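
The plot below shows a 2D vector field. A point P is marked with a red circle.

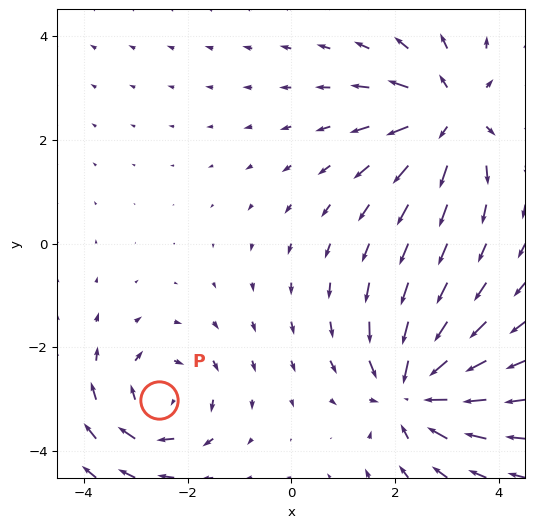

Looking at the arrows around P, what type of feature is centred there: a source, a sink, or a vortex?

At P (-2.5, -3.0) the arrows circulate clockwise. Divergence ≈0, curl about -4 — near-zero divergence with nonzero curl is a vortex.

vortex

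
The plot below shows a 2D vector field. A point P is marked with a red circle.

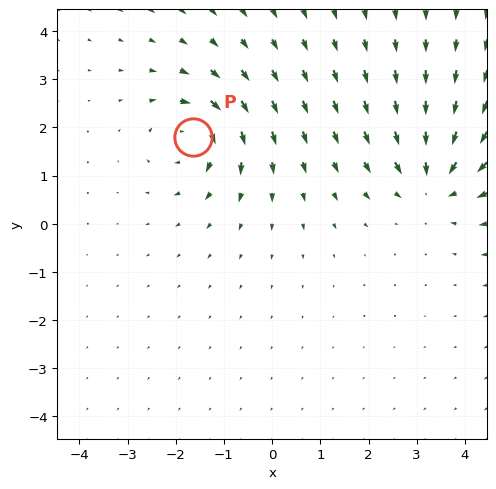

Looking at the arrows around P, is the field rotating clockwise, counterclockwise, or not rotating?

clockwise

Near P at (-1.6, 1.8) the arrows circulate clockwise. The curl (z-component) there is about -4; negative curl means clockwise rotation.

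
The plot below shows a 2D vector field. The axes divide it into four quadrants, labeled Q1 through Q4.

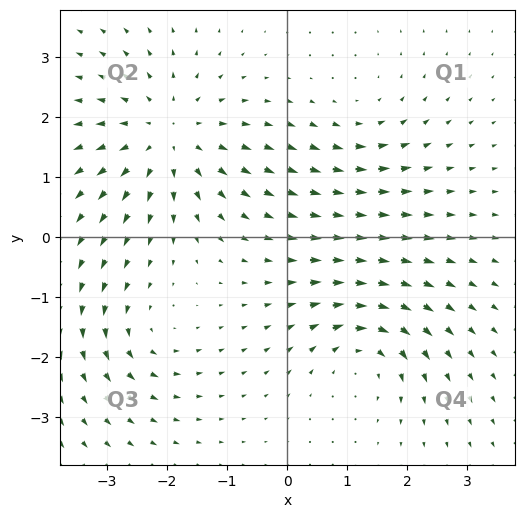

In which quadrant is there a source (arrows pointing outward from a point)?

The source sits at approximately (-2.0, 1.7), which lies in quadrant Q2. The divergence there is about +4, positive as expected for a source.

Q2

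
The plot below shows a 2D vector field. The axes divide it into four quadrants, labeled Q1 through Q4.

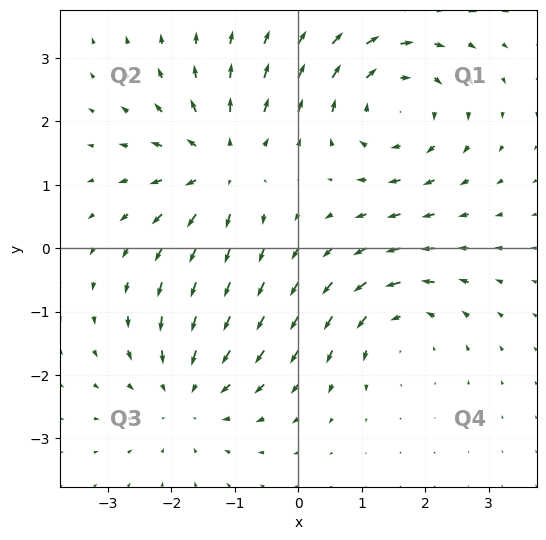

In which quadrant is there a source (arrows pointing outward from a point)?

The source sits at approximately (-1.2, 1.3), which lies in quadrant Q2. The divergence there is about +5, positive as expected for a source.

Q2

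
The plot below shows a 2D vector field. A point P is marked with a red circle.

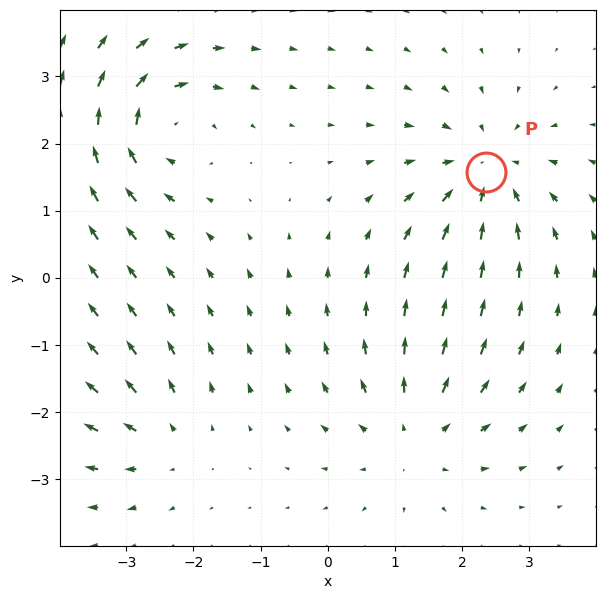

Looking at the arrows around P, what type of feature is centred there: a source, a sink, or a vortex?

At P (2.4, 1.6) the arrows converge inward. Divergence about -5, curl ≈0 — negative divergence with near-zero curl is a sink.

sink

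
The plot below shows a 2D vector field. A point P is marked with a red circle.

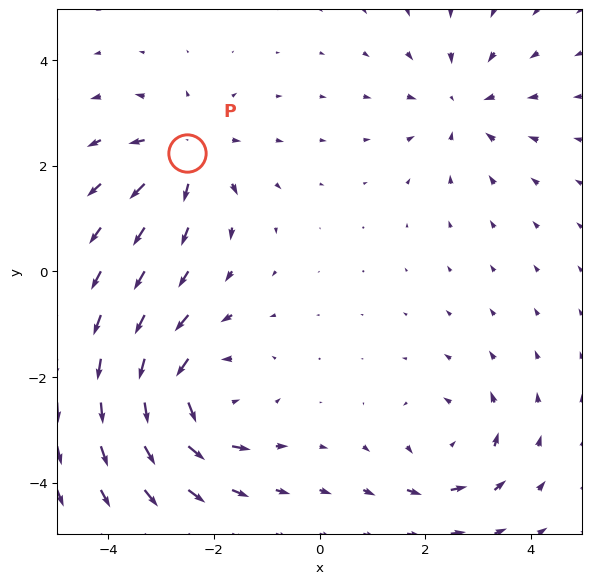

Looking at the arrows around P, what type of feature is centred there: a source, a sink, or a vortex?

source

At P (-2.5, 2.2) the arrows spread outward. Divergence about +4, curl ≈0 — positive divergence with near-zero curl is a source.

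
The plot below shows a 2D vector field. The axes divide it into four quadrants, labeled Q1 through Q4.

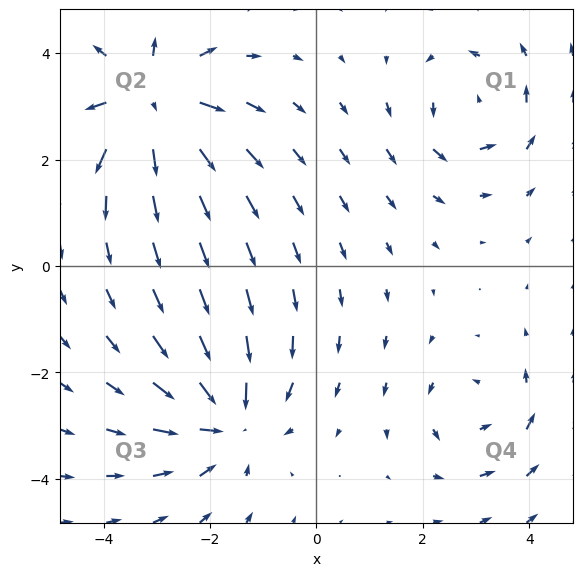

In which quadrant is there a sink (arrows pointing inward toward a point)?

Q3

The sink sits at approximately (-1.7, -2.9), which lies in quadrant Q3. The divergence there is about -4, negative as expected for a sink.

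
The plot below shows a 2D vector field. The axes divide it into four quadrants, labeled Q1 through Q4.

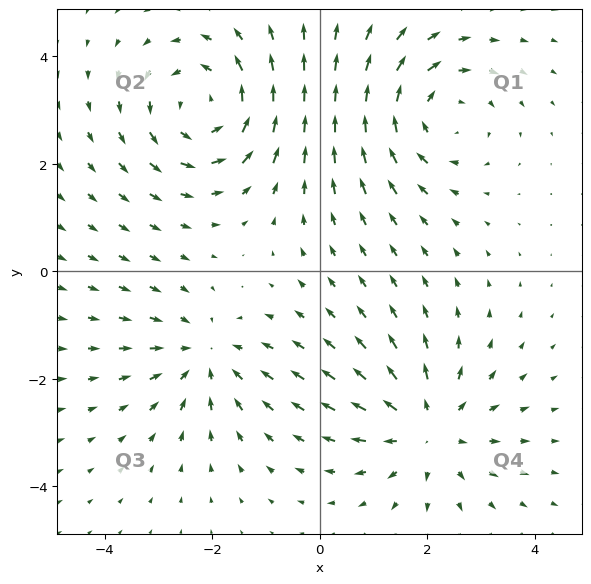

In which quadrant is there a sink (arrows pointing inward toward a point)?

Q3

The sink sits at approximately (-2.1, -1.6), which lies in quadrant Q3. The divergence there is about -3, negative as expected for a sink.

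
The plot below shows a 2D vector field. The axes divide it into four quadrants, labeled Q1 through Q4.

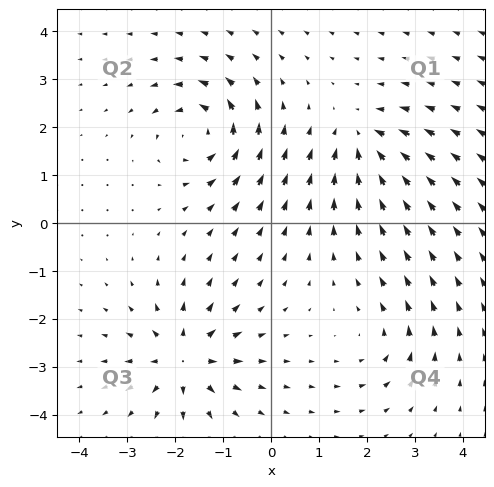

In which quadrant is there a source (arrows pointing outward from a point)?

Q3

The source sits at approximately (-1.8, -2.8), which lies in quadrant Q3. The divergence there is about +7, positive as expected for a source.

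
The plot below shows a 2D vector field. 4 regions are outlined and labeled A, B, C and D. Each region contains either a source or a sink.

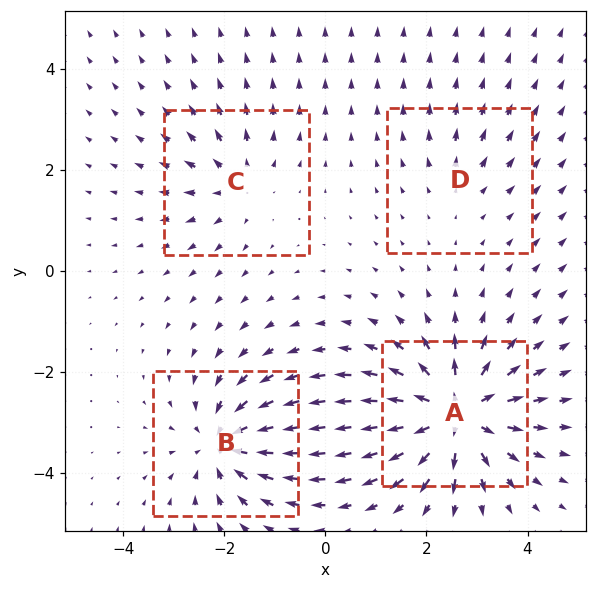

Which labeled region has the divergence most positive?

A

Divergence at each region's feature centre — A: about +8, B: about -6, C: about +4, D: about +2. Region A is most positive.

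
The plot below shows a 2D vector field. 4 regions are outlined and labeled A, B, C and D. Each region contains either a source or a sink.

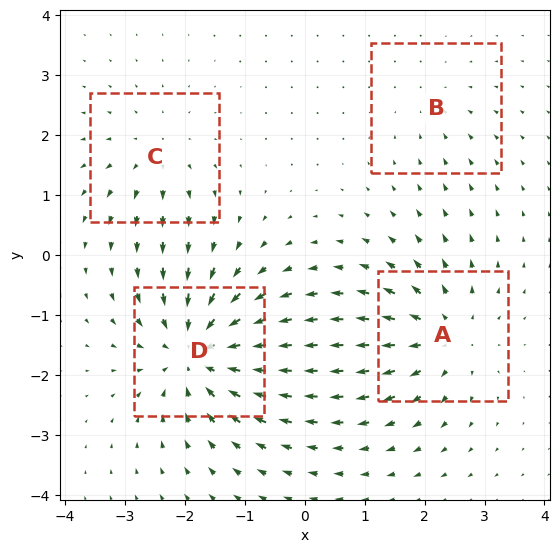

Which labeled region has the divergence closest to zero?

B

Divergence at each region's feature centre — A: about +5, B: about -2, C: about +4, D: about -7. Region B is closest to zero.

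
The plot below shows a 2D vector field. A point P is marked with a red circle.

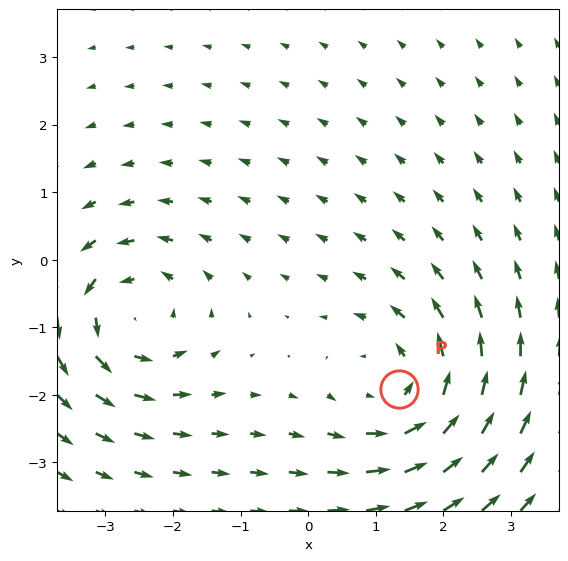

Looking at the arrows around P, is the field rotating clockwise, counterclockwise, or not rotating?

counterclockwise

Near P at (1.3, -1.9) the arrows circulate counterclockwise. The curl (z-component) there is about +4; positive curl means counterclockwise rotation.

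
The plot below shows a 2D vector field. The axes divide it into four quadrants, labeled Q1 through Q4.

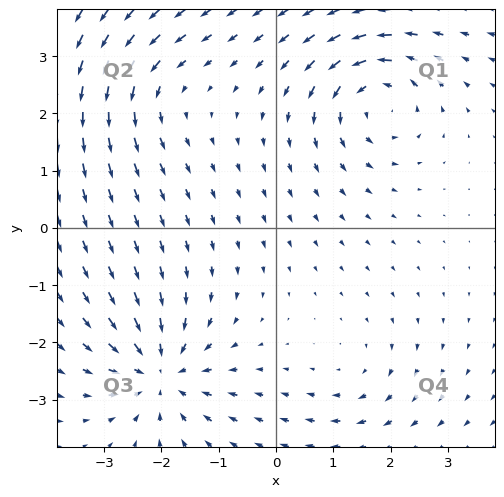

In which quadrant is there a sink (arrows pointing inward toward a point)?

The sink sits at approximately (-2.0, -2.5), which lies in quadrant Q3. The divergence there is about -5, negative as expected for a sink.

Q3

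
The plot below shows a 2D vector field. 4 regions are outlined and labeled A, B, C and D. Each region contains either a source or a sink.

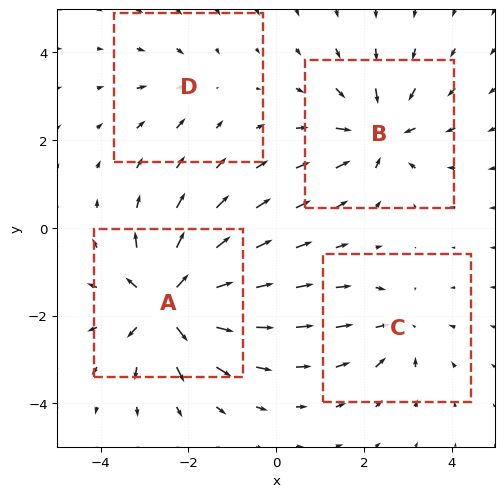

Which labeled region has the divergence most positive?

A

Divergence at each region's feature centre — A: about +8, B: about -5, C: about -4, D: about -2. Region A is most positive.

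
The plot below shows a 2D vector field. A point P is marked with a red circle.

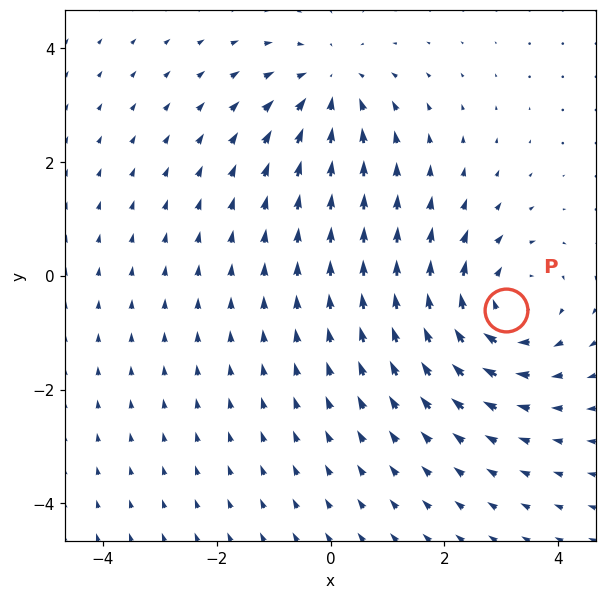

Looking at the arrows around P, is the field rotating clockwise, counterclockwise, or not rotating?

Near P at (3.1, -0.6) the arrows circulate clockwise. The curl (z-component) there is about -3; negative curl means clockwise rotation.

clockwise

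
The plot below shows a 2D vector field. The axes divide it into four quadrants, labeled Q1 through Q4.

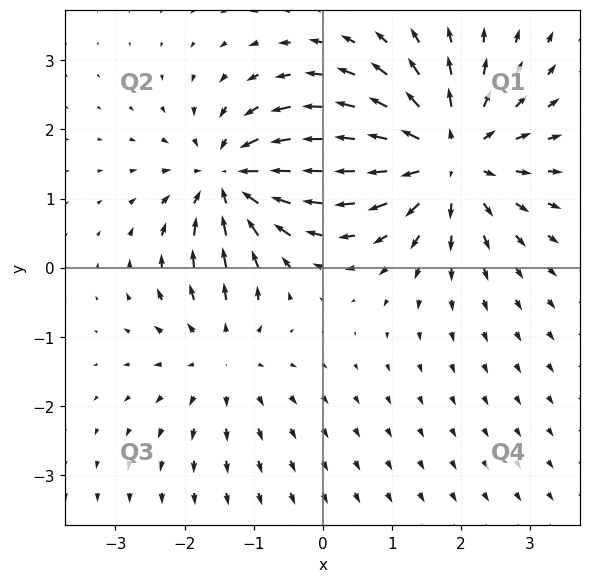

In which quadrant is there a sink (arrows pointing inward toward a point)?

The sink sits at approximately (-1.3, 1.3), which lies in quadrant Q2. The divergence there is about -5, negative as expected for a sink.

Q2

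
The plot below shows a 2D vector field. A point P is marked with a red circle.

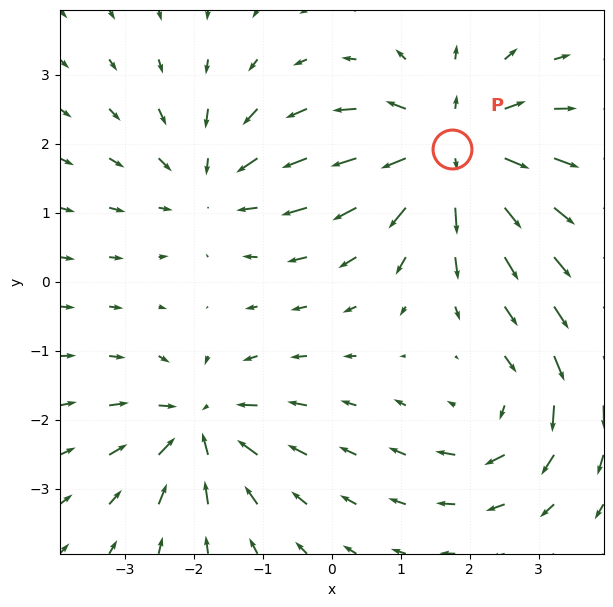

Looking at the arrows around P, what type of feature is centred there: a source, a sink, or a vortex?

At P (1.8, 1.9) the arrows spread outward. Divergence about +4, curl ≈0 — positive divergence with near-zero curl is a source.

source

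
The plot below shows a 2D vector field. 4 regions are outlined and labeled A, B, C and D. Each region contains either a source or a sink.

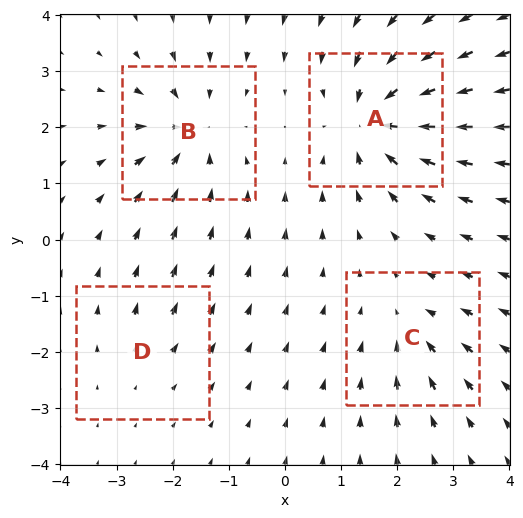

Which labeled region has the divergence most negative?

Divergence at each region's feature centre — A: about -8, B: about -6, C: about -3, D: about +2. Region A is most negative.

A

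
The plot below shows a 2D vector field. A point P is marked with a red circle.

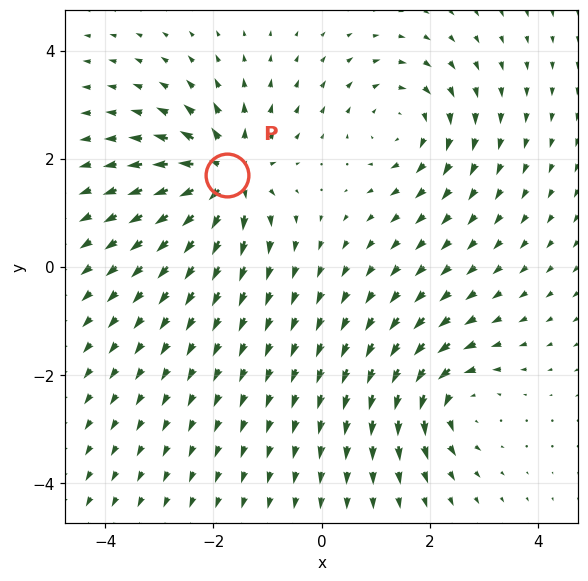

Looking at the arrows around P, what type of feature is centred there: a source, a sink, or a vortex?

source

At P (-1.7, 1.7) the arrows spread outward. Divergence about +7, curl ≈0 — positive divergence with near-zero curl is a source.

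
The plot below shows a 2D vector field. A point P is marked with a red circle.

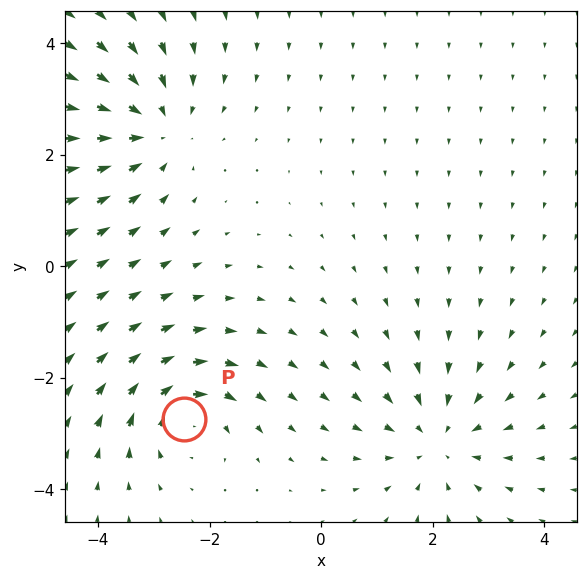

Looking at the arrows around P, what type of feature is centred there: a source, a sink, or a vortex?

vortex

At P (-2.4, -2.7) the arrows circulate clockwise. Divergence ≈0, curl about -5 — near-zero divergence with nonzero curl is a vortex.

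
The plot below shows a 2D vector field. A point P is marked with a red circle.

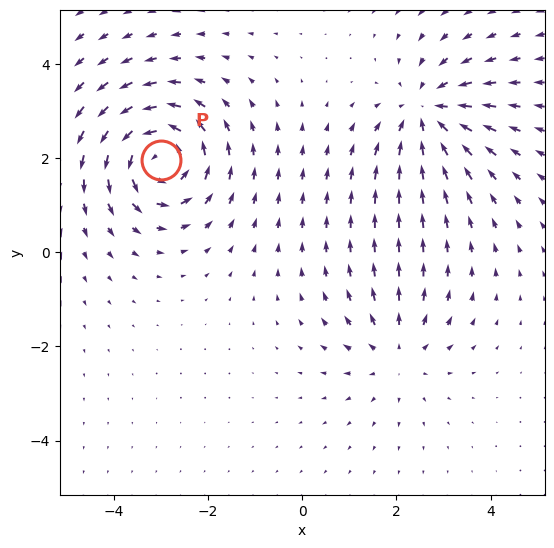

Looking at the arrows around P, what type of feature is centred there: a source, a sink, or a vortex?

At P (-3.0, 2.0) the arrows circulate counterclockwise. Divergence ≈0, curl about +6 — near-zero divergence with nonzero curl is a vortex.

vortex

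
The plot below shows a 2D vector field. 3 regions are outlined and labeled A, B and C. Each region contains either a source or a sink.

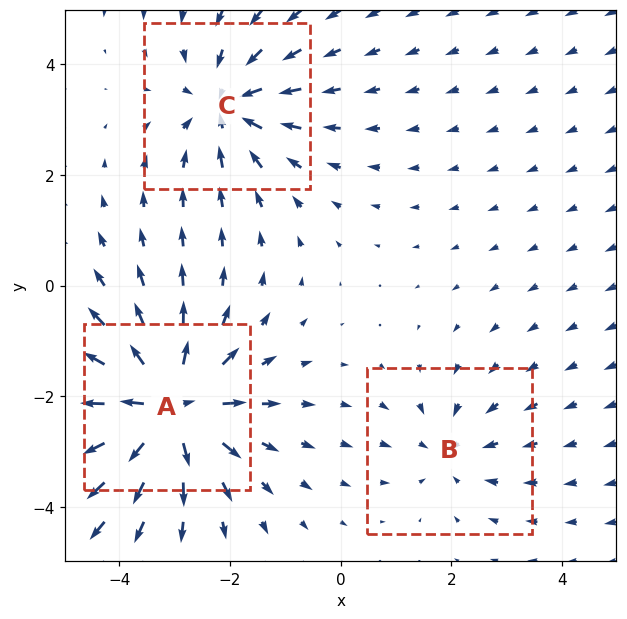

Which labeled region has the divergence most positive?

A

Divergence at each region's feature centre — A: about +5, B: about -2, C: about -3. Region A is most positive.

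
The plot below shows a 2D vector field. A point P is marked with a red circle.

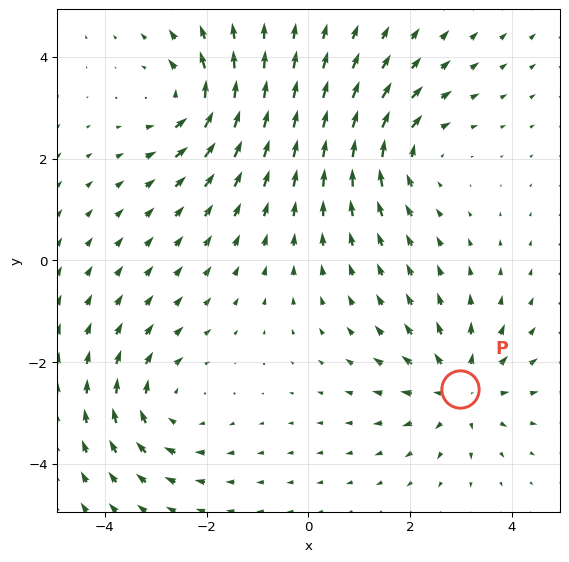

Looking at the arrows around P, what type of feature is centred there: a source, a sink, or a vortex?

At P (3.0, -2.5) the arrows spread outward. Divergence about +3, curl ≈0 — positive divergence with near-zero curl is a source.

source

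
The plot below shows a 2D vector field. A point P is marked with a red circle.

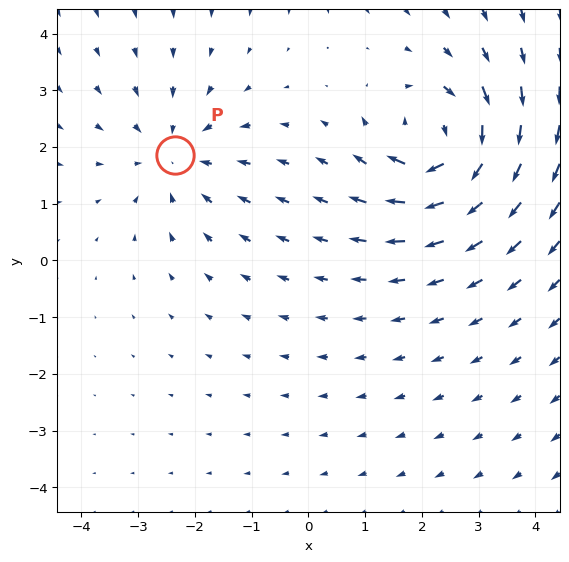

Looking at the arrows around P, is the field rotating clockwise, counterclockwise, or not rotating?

Near P at (-2.4, 1.9) the arrows show no circulation. The curl there is ≈0.

not rotating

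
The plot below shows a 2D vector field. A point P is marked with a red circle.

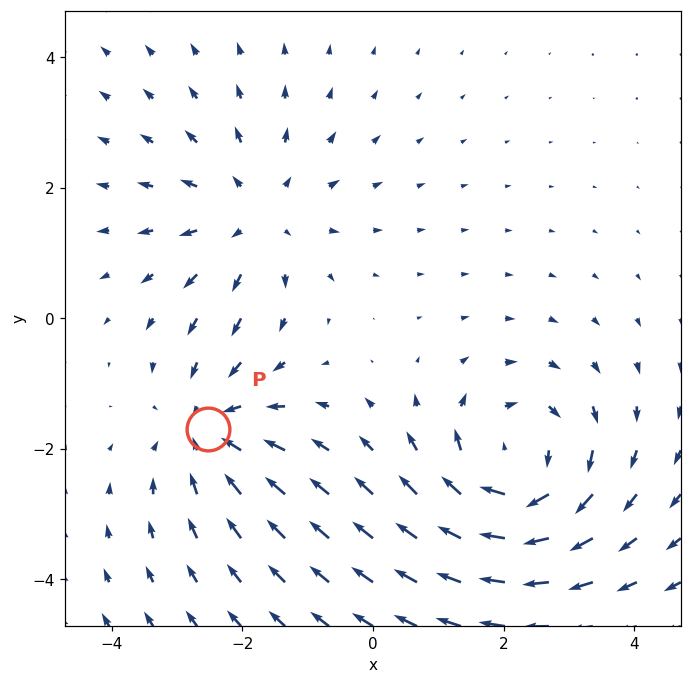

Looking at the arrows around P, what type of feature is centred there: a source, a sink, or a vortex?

At P (-2.5, -1.7) the arrows converge inward. Divergence about -3, curl ≈0 — negative divergence with near-zero curl is a sink.

sink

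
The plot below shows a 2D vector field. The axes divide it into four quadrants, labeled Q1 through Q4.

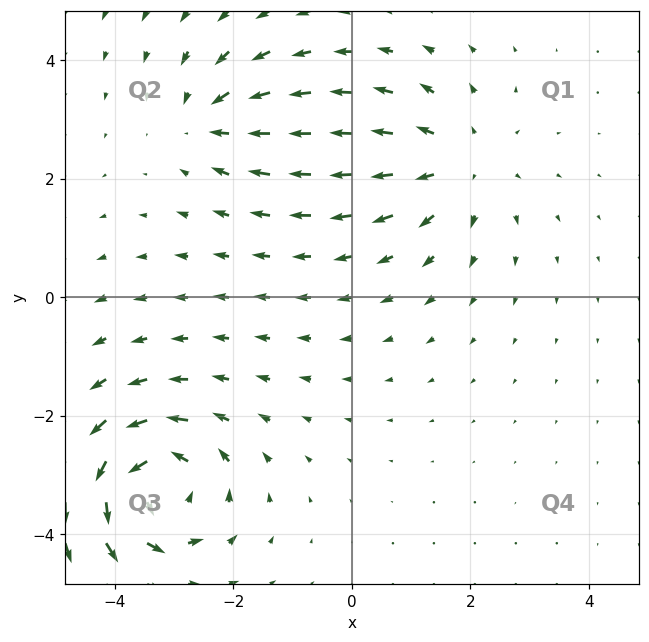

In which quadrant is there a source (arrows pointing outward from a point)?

The source sits at approximately (1.8, 2.3), which lies in quadrant Q1. The divergence there is about +3, positive as expected for a source.

Q1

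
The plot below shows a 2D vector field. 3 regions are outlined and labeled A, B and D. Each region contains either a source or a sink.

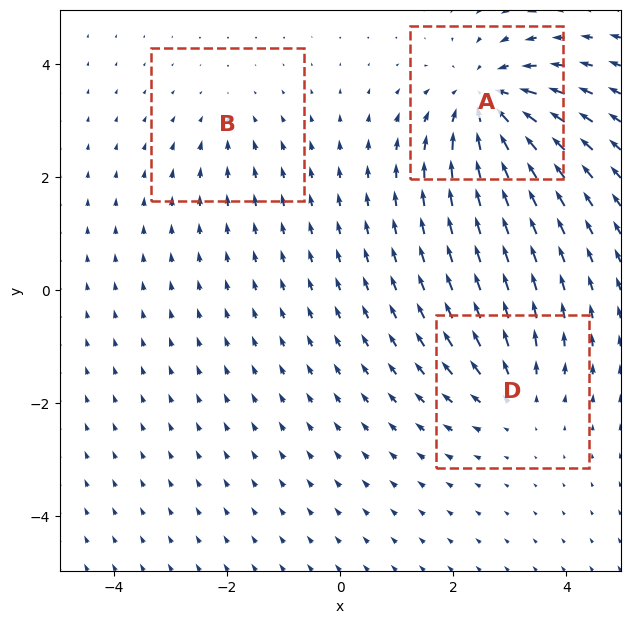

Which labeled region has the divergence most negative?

A

Divergence at each region's feature centre — A: about -5, B: about -2, D: about +3. Region A is most negative.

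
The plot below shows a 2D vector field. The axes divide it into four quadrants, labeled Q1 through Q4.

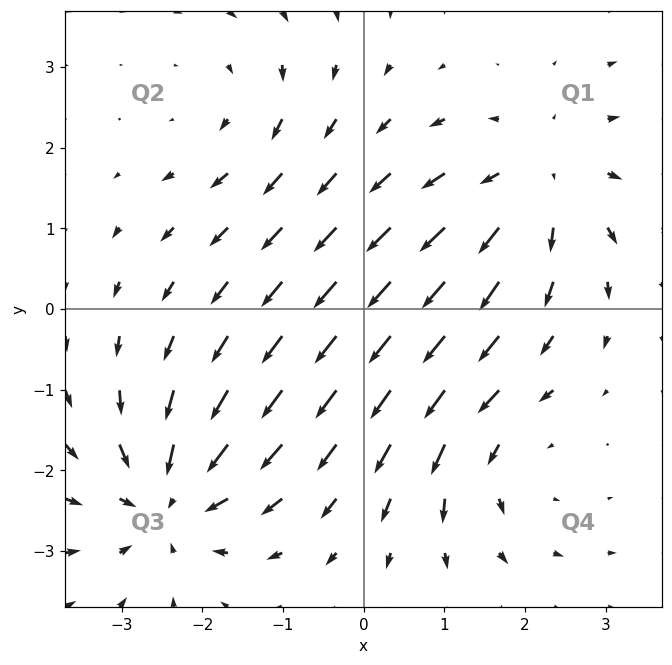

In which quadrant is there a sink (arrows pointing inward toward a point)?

The sink sits at approximately (-2.4, -2.4), which lies in quadrant Q3. The divergence there is about -6, negative as expected for a sink.

Q3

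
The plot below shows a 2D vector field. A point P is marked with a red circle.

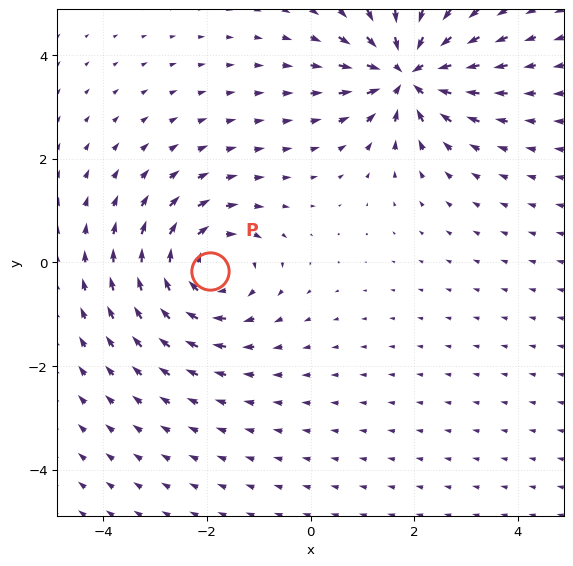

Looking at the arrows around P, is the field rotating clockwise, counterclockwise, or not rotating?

Near P at (-1.9, -0.2) the arrows circulate clockwise. The curl (z-component) there is about -4; negative curl means clockwise rotation.

clockwise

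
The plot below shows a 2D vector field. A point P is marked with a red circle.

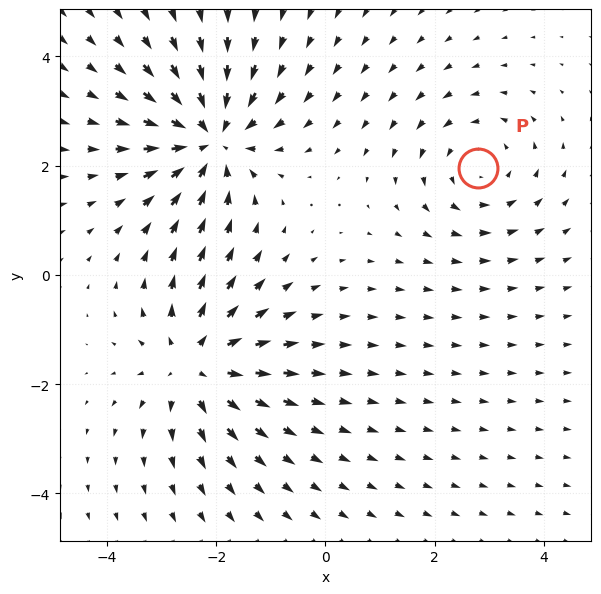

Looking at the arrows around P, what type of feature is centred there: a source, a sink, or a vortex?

At P (2.8, 2.0) the arrows circulate counterclockwise. Divergence ≈0, curl about +3 — near-zero divergence with nonzero curl is a vortex.

vortex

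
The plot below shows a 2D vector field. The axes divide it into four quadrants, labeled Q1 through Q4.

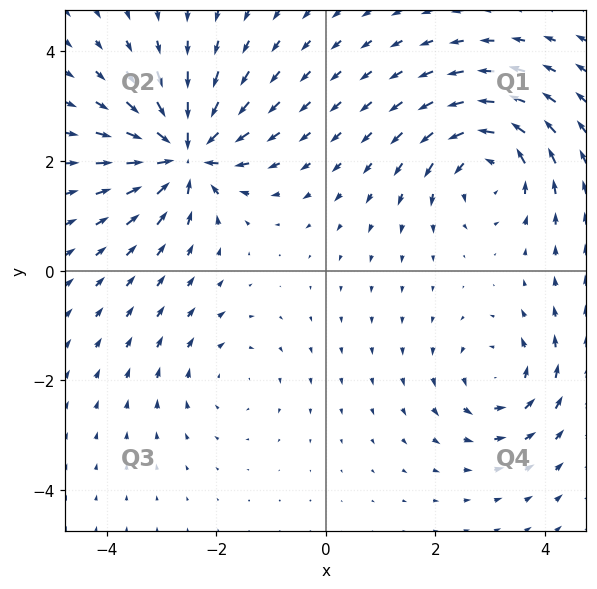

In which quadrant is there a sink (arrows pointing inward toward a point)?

The sink sits at approximately (-2.6, 2.1), which lies in quadrant Q2. The divergence there is about -7, negative as expected for a sink.

Q2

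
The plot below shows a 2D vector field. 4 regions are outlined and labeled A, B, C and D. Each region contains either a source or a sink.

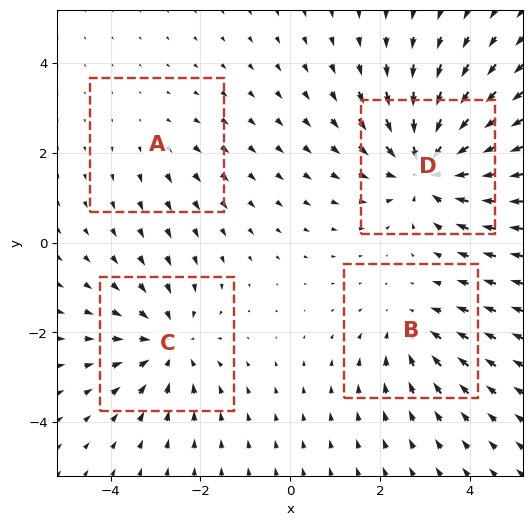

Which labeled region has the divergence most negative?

Divergence at each region's feature centre — A: about +2, B: about -3, C: about -4, D: about -6. Region D is most negative.

D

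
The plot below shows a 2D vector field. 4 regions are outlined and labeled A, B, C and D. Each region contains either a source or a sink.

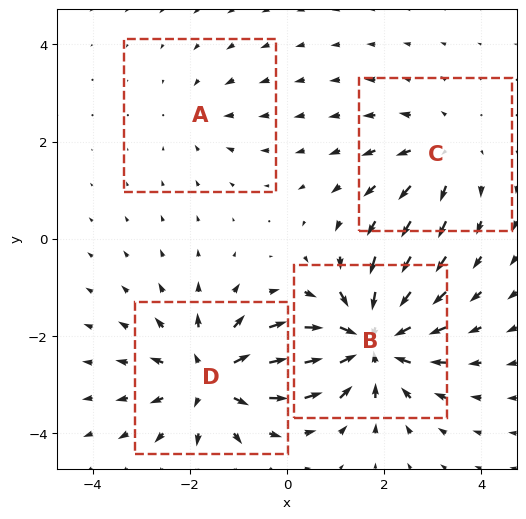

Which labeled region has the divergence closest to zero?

Divergence at each region's feature centre — A: about -2, B: about -6, C: about +3, D: about +5. Region A is closest to zero.

A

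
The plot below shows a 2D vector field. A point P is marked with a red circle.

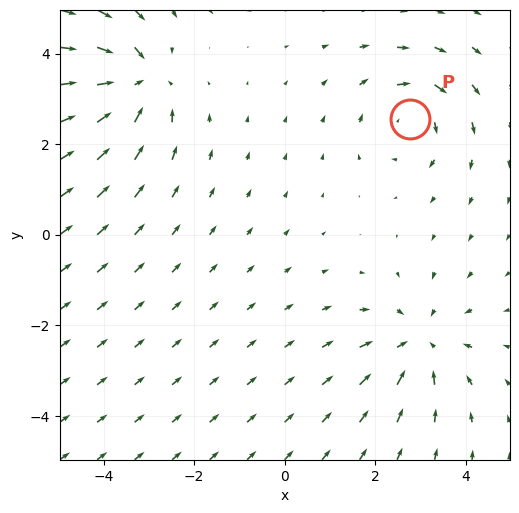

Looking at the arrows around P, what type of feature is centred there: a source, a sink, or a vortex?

vortex

At P (2.8, 2.6) the arrows circulate clockwise. Divergence ≈0, curl about -3 — near-zero divergence with nonzero curl is a vortex.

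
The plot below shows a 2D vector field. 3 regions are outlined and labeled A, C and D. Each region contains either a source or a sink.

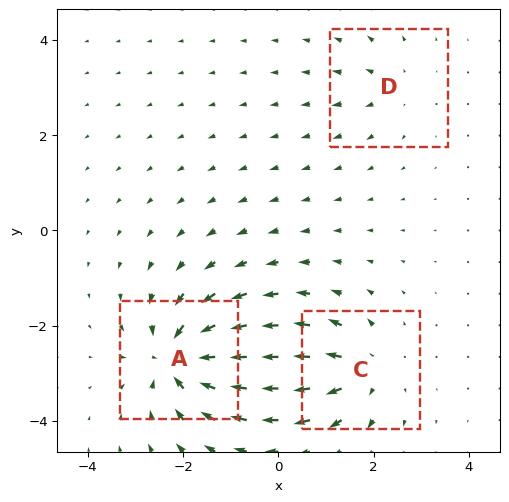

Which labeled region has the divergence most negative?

A

Divergence at each region's feature centre — A: about -6, C: about +4, D: about +2. Region A is most negative.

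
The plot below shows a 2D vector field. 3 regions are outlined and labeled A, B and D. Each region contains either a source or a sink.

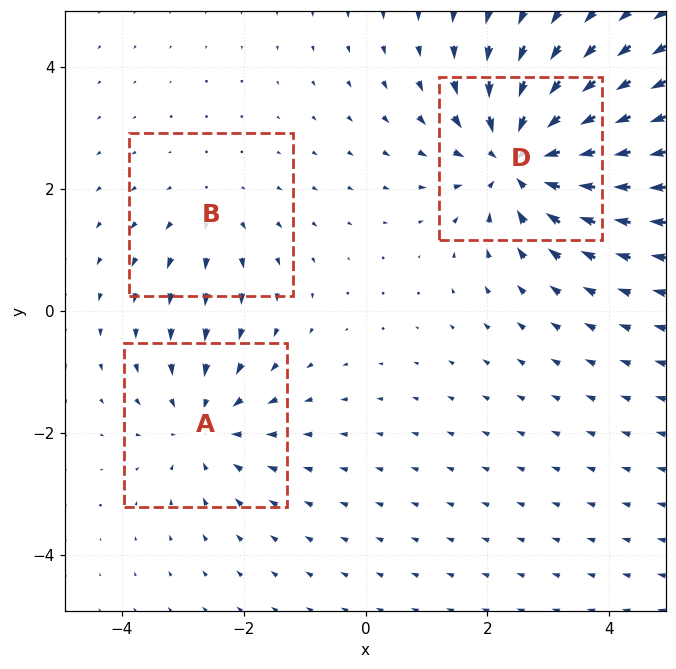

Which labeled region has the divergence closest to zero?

Divergence at each region's feature centre — A: about -3, B: about +2, D: about -5. Region B is closest to zero.

B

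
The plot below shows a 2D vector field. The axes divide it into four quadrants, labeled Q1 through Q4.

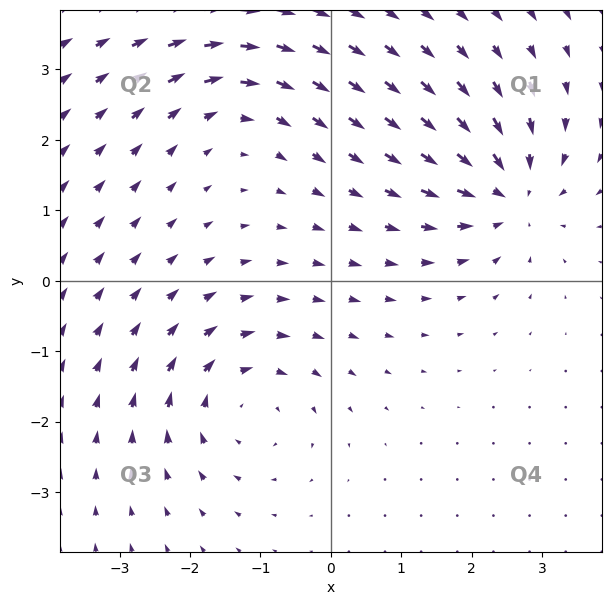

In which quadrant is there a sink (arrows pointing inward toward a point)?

The sink sits at approximately (2.5, 1.2), which lies in quadrant Q1. The divergence there is about -6, negative as expected for a sink.

Q1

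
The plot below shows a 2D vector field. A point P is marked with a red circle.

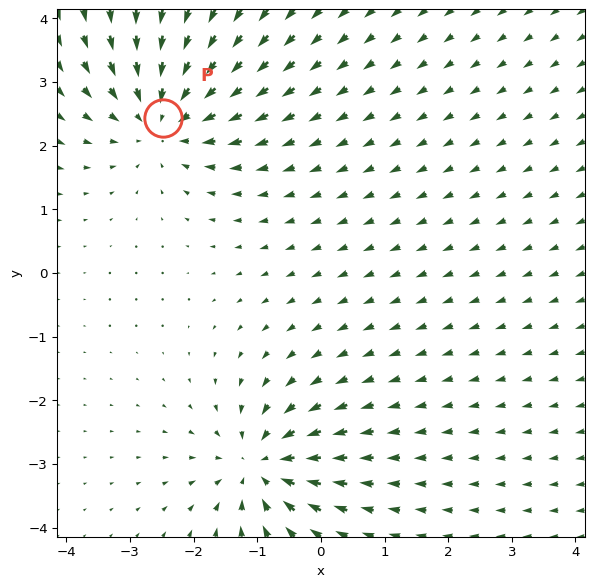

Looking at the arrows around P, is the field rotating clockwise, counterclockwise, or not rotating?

not rotating

Near P at (-2.5, 2.4) the arrows show no circulation. The curl there is ≈0.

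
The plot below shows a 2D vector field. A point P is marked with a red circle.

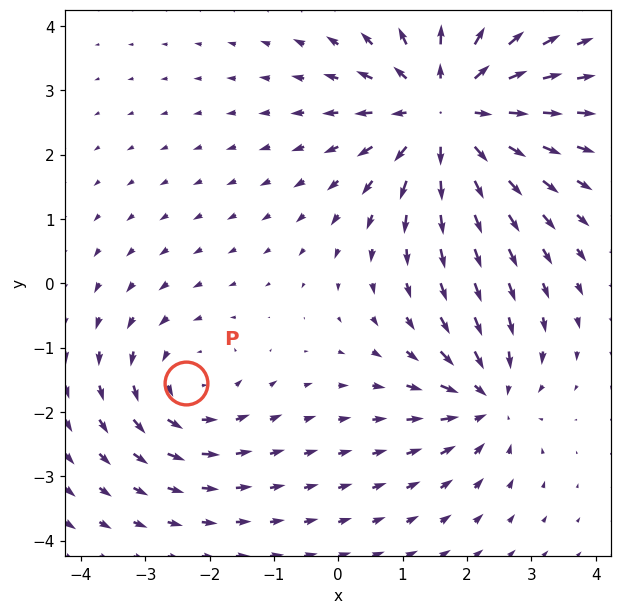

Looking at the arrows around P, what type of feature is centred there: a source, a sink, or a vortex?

vortex

At P (-2.4, -1.5) the arrows circulate counterclockwise. Divergence ≈0, curl about +3 — near-zero divergence with nonzero curl is a vortex.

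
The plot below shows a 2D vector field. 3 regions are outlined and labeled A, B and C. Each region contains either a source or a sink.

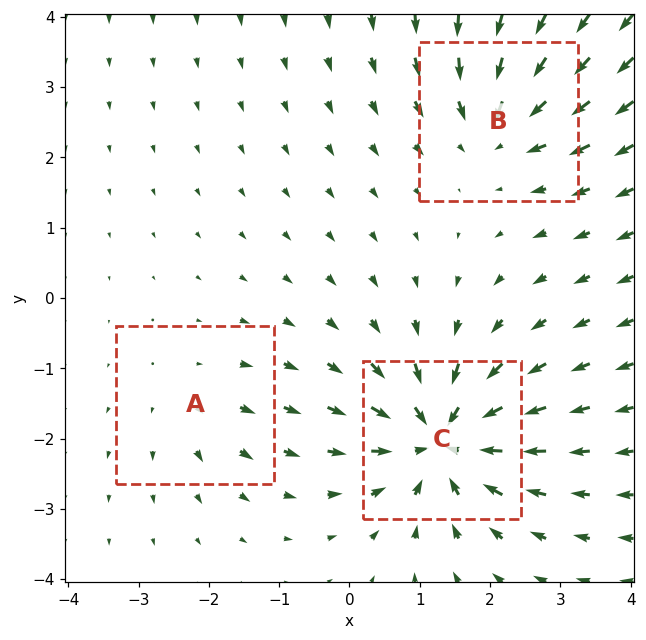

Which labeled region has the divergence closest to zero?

Divergence at each region's feature centre — A: about +2, B: about -4, C: about -7. Region A is closest to zero.

A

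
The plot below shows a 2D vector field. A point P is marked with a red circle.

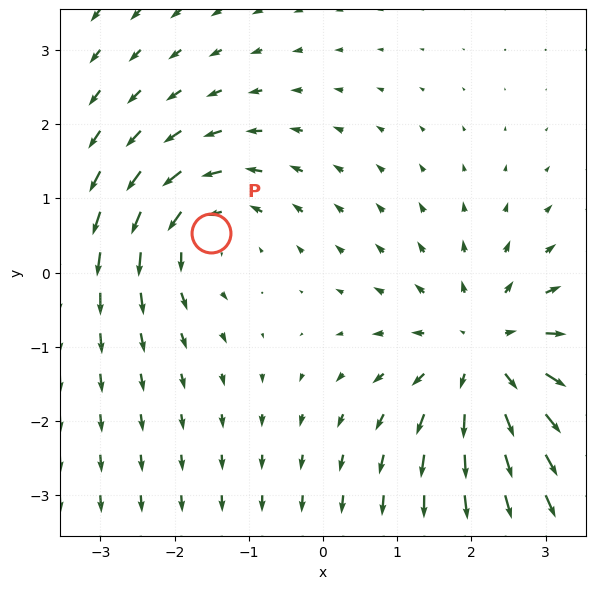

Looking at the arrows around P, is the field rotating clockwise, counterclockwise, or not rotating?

Near P at (-1.5, 0.5) the arrows circulate counterclockwise. The curl (z-component) there is about +3; positive curl means counterclockwise rotation.

counterclockwise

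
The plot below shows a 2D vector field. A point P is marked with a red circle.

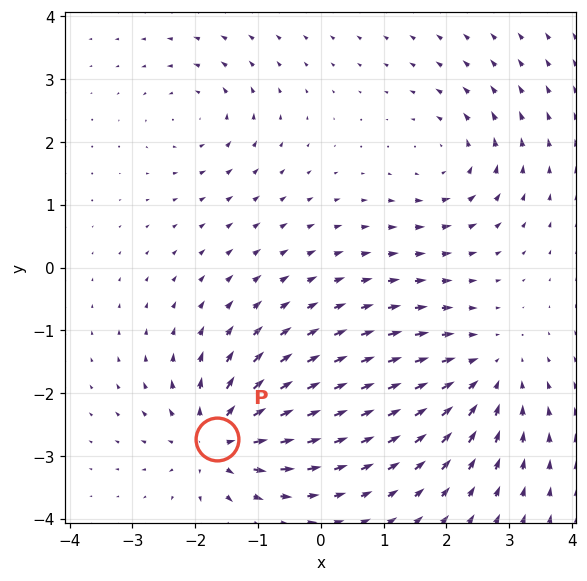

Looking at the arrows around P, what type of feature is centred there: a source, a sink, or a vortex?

At P (-1.6, -2.7) the arrows spread outward. Divergence about +6, curl ≈0 — positive divergence with near-zero curl is a source.

source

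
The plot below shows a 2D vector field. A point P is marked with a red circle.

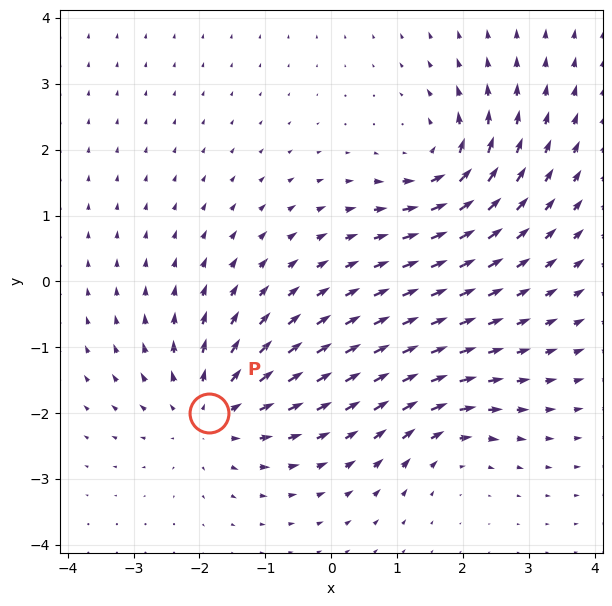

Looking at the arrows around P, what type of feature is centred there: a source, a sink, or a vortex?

source

At P (-1.9, -2.0) the arrows spread outward. Divergence about +5, curl ≈0 — positive divergence with near-zero curl is a source.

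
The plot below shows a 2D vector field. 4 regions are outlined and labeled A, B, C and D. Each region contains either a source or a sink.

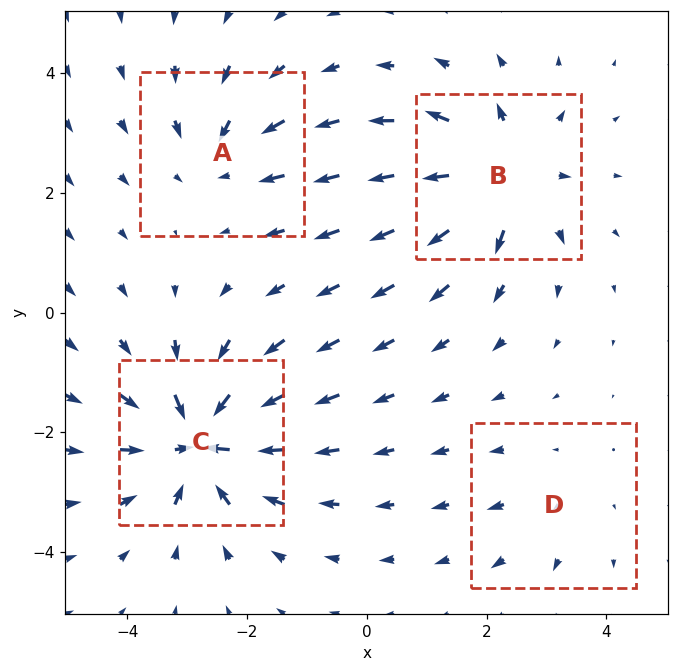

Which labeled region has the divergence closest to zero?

D

Divergence at each region's feature centre — A: about -4, B: about +6, C: about -8, D: about +2. Region D is closest to zero.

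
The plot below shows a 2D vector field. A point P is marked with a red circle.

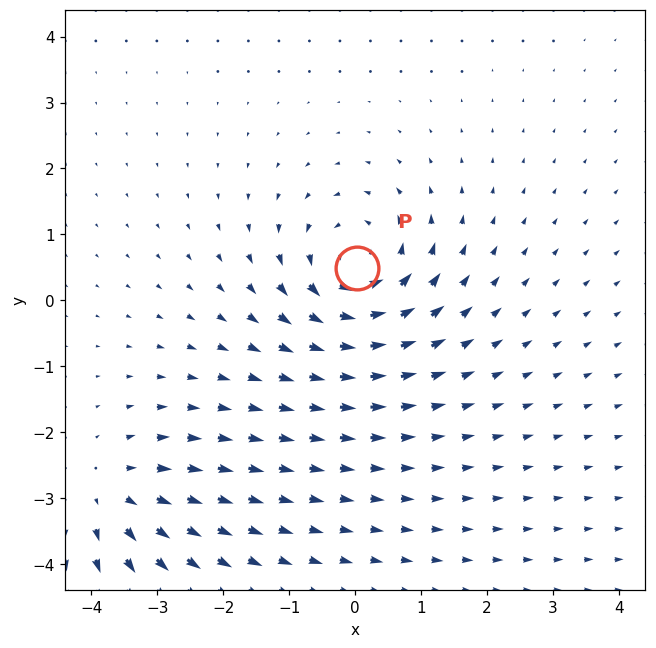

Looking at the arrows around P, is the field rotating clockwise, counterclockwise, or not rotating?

counterclockwise

Near P at (0.0, 0.5) the arrows circulate counterclockwise. The curl (z-component) there is about +5; positive curl means counterclockwise rotation.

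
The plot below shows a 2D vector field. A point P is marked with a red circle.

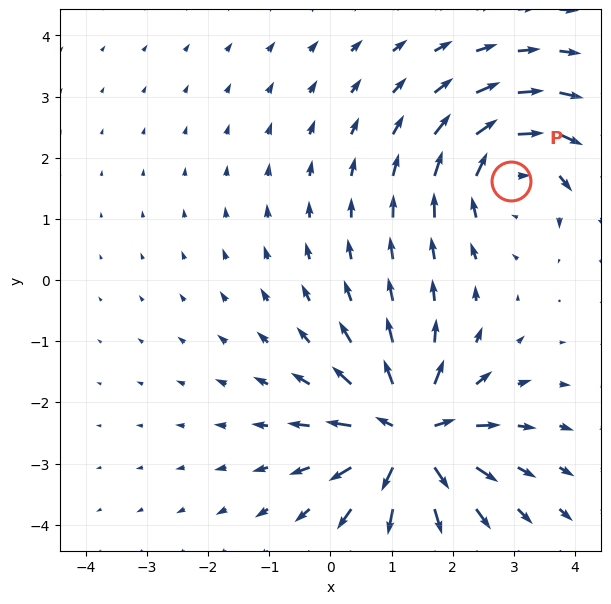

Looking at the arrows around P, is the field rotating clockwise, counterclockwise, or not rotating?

Near P at (3.0, 1.6) the arrows circulate clockwise. The curl (z-component) there is about -4; negative curl means clockwise rotation.

clockwise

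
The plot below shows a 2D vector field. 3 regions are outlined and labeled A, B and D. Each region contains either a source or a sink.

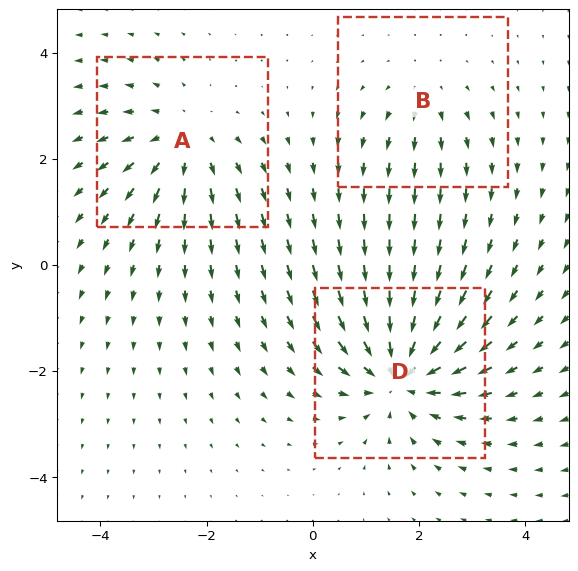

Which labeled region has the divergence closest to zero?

B

Divergence at each region's feature centre — A: about +3, B: about +2, D: about -5. Region B is closest to zero.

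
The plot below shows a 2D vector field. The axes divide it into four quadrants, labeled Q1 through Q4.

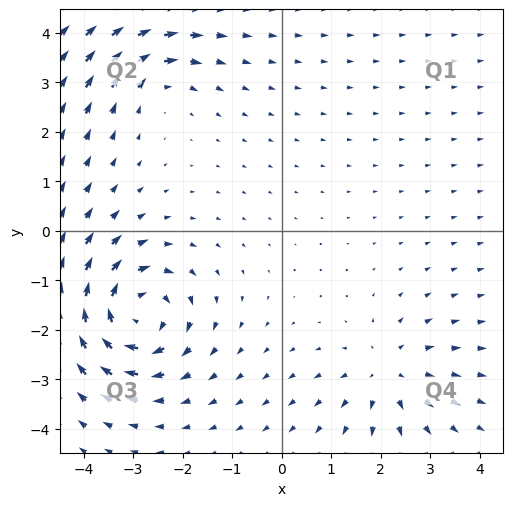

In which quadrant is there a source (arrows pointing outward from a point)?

Q4

The source sits at approximately (2.2, -2.9), which lies in quadrant Q4. The divergence there is about +3, positive as expected for a source.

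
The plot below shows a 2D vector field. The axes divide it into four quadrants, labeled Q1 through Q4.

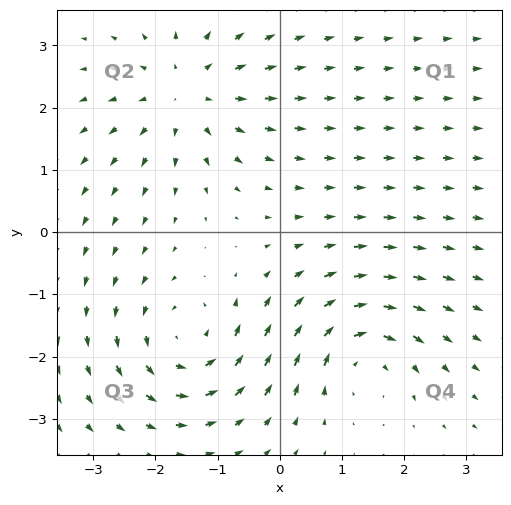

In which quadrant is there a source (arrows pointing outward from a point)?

The source sits at approximately (-1.5, 2.2), which lies in quadrant Q2. The divergence there is about +4, positive as expected for a source.

Q2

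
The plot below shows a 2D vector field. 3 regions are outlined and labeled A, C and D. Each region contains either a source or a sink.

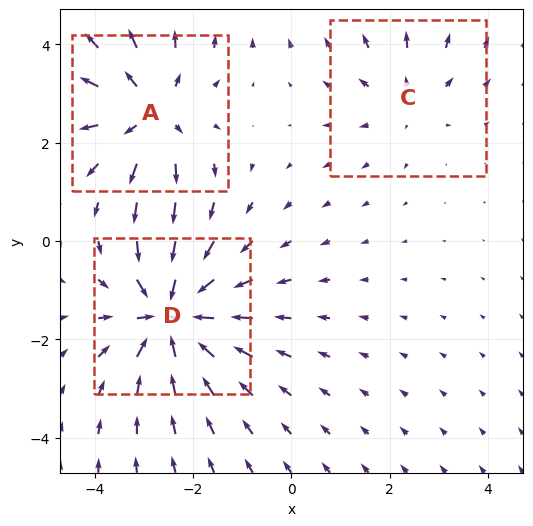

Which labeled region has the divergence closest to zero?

Divergence at each region's feature centre — A: about +4, C: about +2, D: about -5. Region C is closest to zero.

C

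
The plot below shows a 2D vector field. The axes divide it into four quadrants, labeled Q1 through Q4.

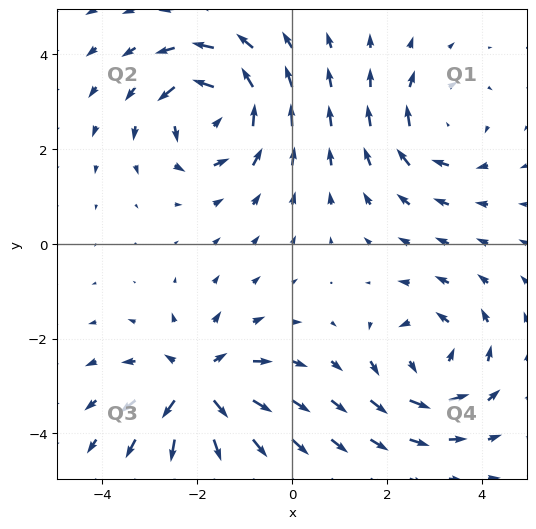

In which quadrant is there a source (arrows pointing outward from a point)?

The source sits at approximately (-2.0, -3.0), which lies in quadrant Q3. The divergence there is about +6, positive as expected for a source.

Q3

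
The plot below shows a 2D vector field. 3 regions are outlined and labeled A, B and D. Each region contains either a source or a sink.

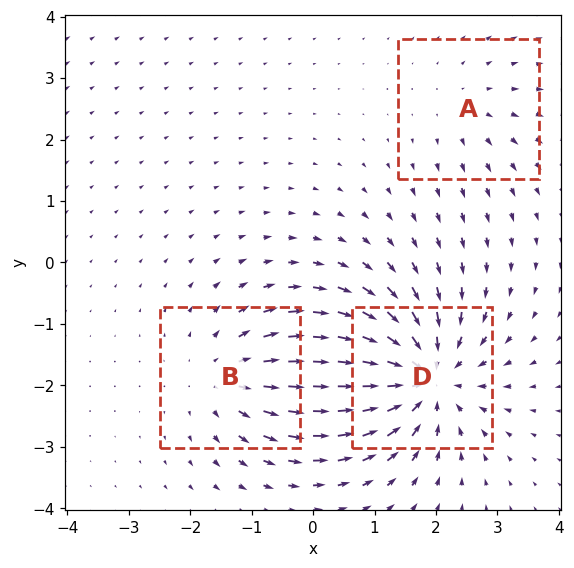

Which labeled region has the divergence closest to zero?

A

Divergence at each region's feature centre — A: about +2, B: about +3, D: about -5. Region A is closest to zero.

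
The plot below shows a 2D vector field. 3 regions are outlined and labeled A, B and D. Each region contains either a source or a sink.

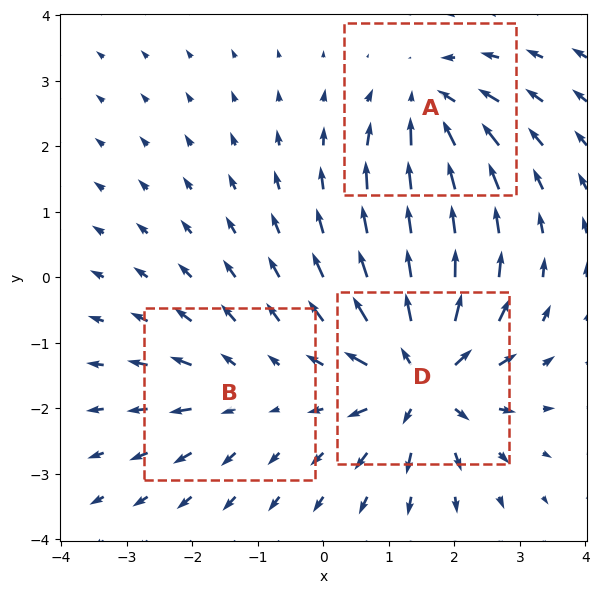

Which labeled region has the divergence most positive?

Divergence at each region's feature centre — A: about -4, B: about +2, D: about +6. Region D is most positive.

D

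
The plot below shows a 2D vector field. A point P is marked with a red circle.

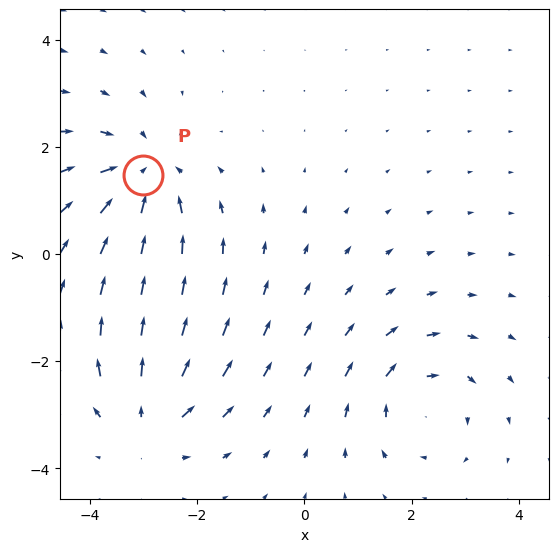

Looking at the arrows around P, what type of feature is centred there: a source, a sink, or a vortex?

At P (-3.0, 1.5) the arrows converge inward. Divergence about -5, curl ≈0 — negative divergence with near-zero curl is a sink.

sink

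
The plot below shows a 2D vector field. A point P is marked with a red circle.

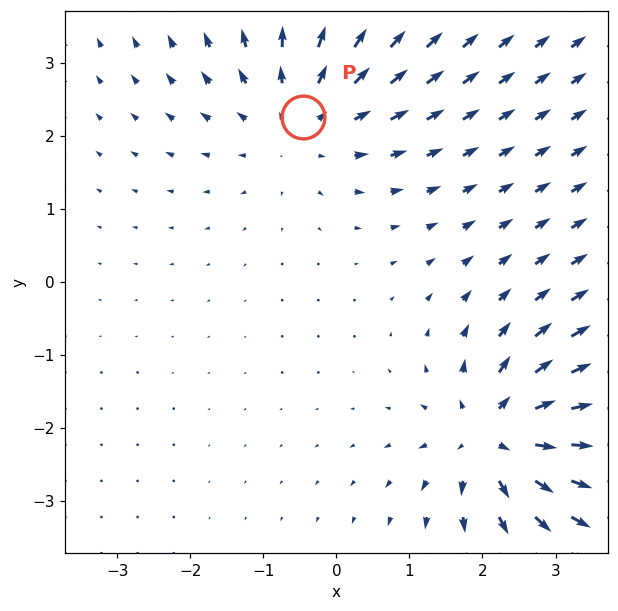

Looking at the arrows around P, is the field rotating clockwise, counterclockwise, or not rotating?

not rotating

Near P at (-0.5, 2.3) the arrows show no circulation. The curl there is ≈0.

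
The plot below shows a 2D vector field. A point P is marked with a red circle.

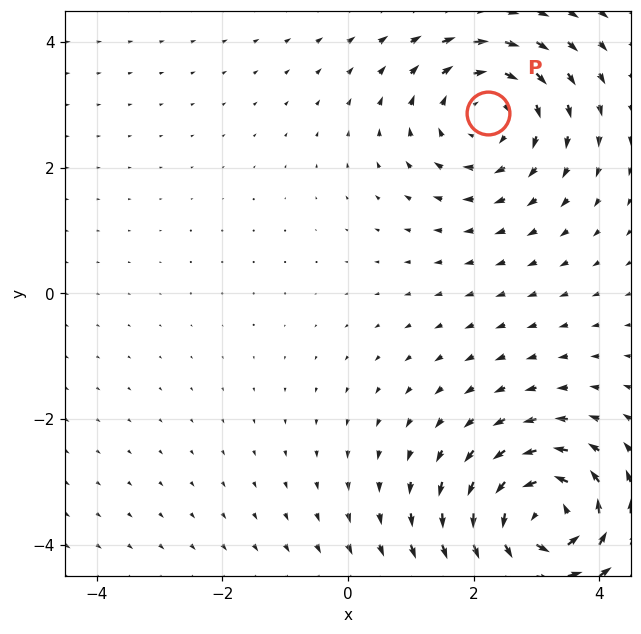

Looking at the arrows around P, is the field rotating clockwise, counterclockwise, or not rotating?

Near P at (2.2, 2.9) the arrows circulate clockwise. The curl (z-component) there is about -3; negative curl means clockwise rotation.

clockwise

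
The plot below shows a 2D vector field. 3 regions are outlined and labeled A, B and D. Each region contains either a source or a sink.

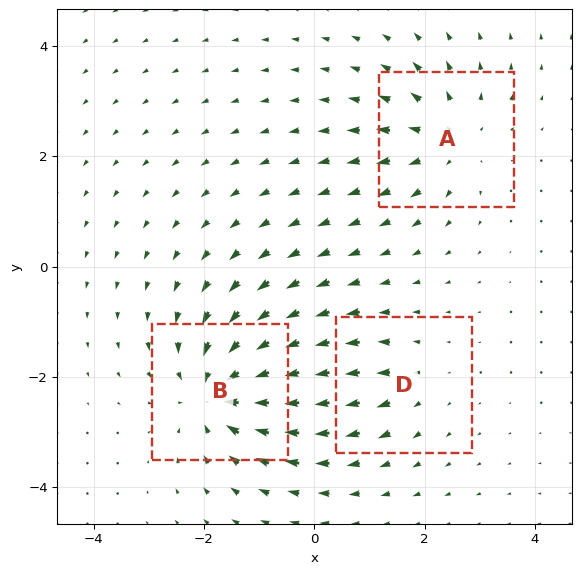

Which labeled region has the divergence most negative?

Divergence at each region's feature centre — A: about +3, B: about -5, D: about +2. Region B is most negative.

B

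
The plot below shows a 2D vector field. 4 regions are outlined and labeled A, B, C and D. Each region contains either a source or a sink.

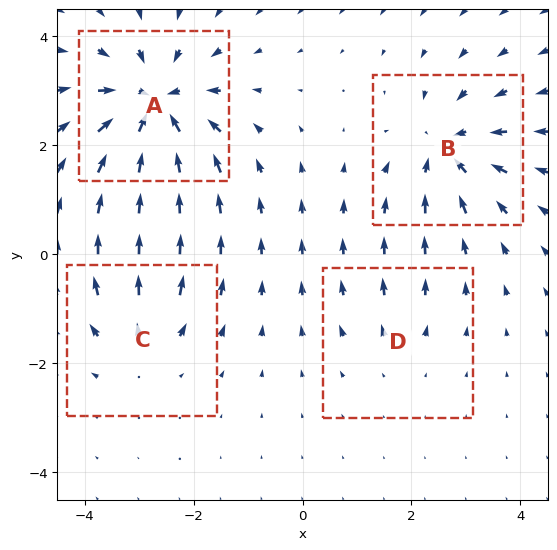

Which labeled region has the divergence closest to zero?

Divergence at each region's feature centre — A: about -8, B: about -6, C: about +4, D: about +2. Region D is closest to zero.

D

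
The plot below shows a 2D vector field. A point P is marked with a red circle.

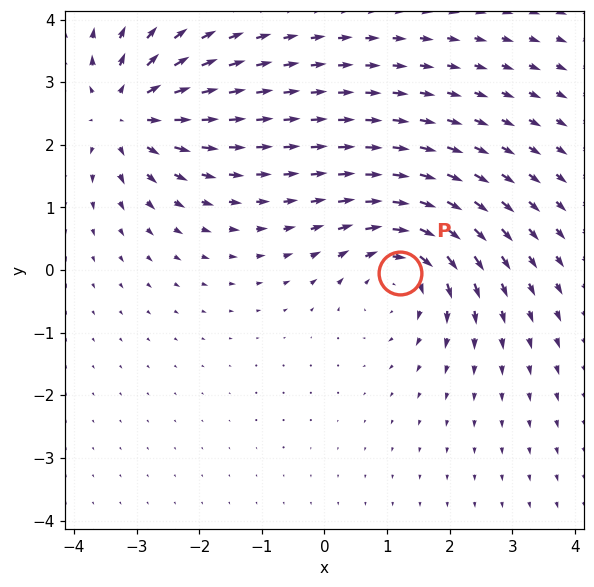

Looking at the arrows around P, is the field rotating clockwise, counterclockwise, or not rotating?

clockwise

Near P at (1.2, -0.0) the arrows circulate clockwise. The curl (z-component) there is about -5; negative curl means clockwise rotation.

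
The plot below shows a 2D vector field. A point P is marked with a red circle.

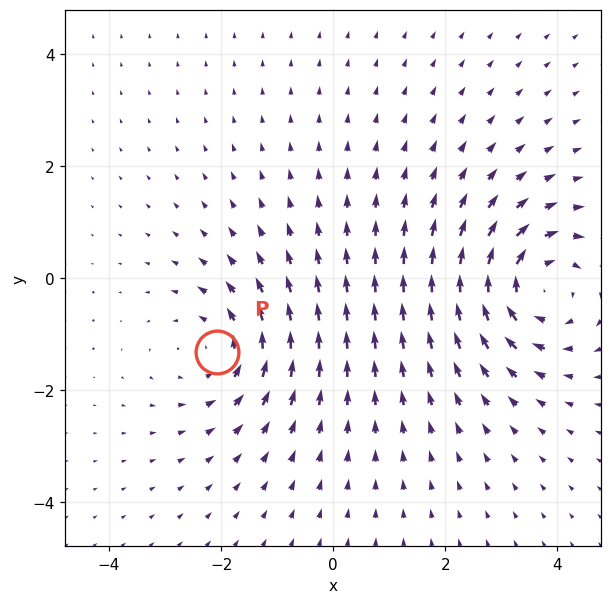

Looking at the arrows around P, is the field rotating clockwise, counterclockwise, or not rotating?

counterclockwise

Near P at (-2.1, -1.3) the arrows circulate counterclockwise. The curl (z-component) there is about +3; positive curl means counterclockwise rotation.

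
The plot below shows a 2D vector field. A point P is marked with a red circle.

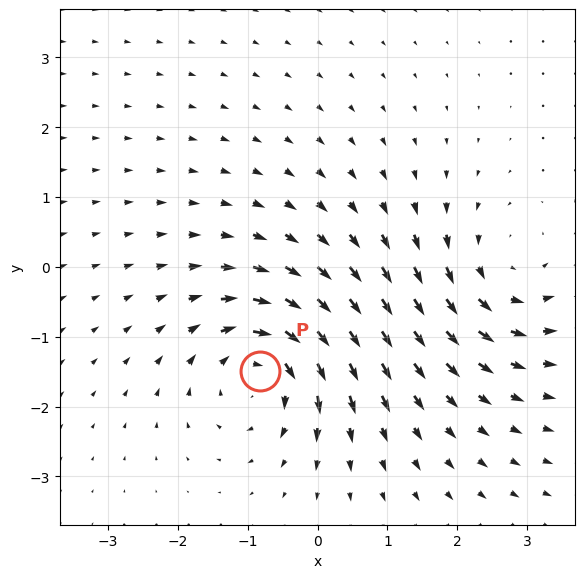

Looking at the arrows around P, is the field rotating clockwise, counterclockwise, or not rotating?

clockwise

Near P at (-0.8, -1.5) the arrows circulate clockwise. The curl (z-component) there is about -3; negative curl means clockwise rotation.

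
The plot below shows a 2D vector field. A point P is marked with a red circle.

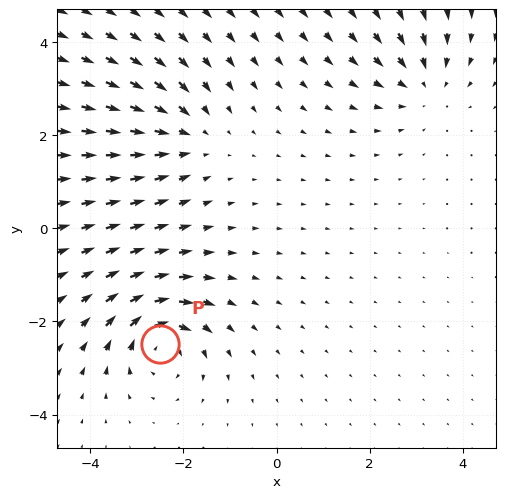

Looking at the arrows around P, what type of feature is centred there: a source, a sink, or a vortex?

At P (-2.5, -2.5) the arrows circulate clockwise. Divergence ≈0, curl about -5 — near-zero divergence with nonzero curl is a vortex.

vortex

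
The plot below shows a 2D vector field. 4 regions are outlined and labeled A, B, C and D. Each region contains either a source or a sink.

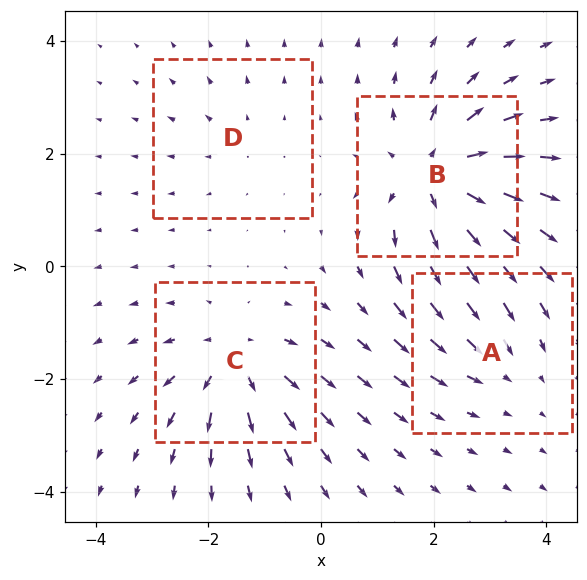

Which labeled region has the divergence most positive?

B

Divergence at each region's feature centre — A: about -4, B: about +8, C: about +6, D: about +2. Region B is most positive.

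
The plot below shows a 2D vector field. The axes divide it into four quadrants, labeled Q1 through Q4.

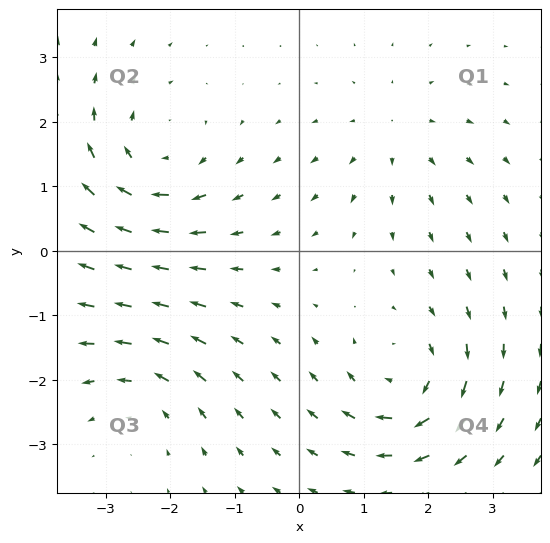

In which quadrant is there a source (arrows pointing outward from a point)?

Q1

The source sits at approximately (1.5, 1.8), which lies in quadrant Q1. The divergence there is about +3, positive as expected for a source.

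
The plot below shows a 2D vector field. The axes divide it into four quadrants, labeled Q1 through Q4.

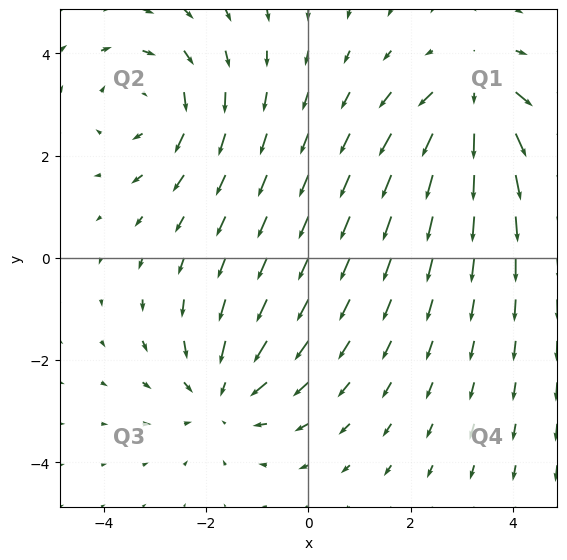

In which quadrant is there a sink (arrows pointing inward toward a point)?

The sink sits at approximately (-1.7, -2.6), which lies in quadrant Q3. The divergence there is about -4, negative as expected for a sink.

Q3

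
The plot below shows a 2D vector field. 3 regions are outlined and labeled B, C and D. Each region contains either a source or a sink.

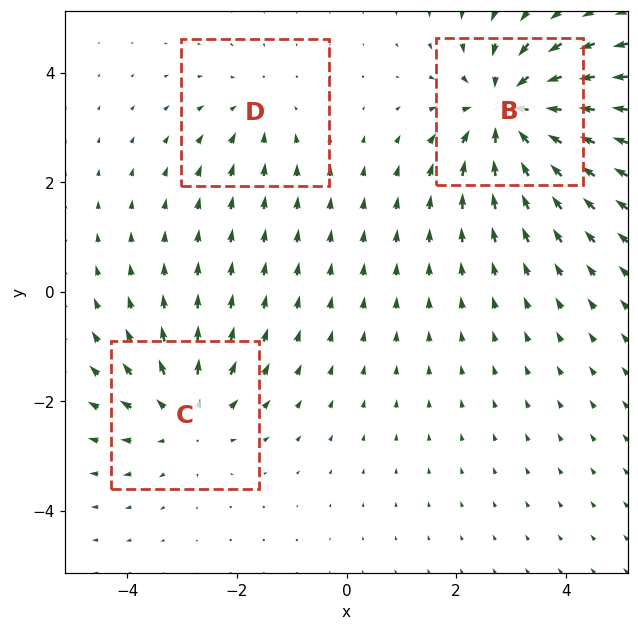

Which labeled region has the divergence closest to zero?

D

Divergence at each region's feature centre — B: about -5, C: about +3, D: about -2. Region D is closest to zero.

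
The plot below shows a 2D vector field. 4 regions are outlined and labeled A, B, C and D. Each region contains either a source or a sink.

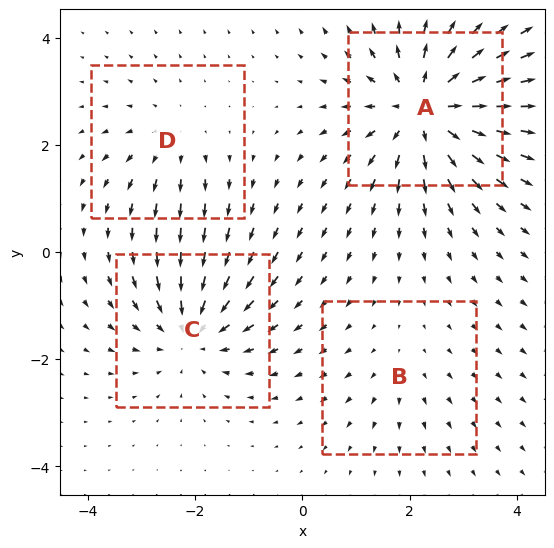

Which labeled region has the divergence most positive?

Divergence at each region's feature centre — A: about +7, B: about +2, C: about -5, D: about +3. Region A is most positive.

A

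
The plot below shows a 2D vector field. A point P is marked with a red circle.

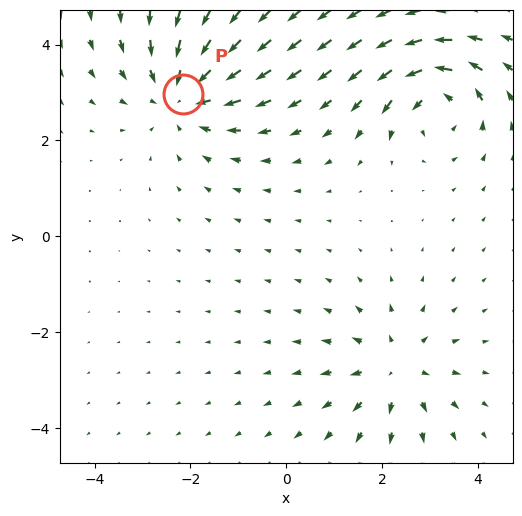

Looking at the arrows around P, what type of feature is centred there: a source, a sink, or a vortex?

At P (-2.2, 3.0) the arrows converge inward. Divergence about -3, curl ≈0 — negative divergence with near-zero curl is a sink.

sink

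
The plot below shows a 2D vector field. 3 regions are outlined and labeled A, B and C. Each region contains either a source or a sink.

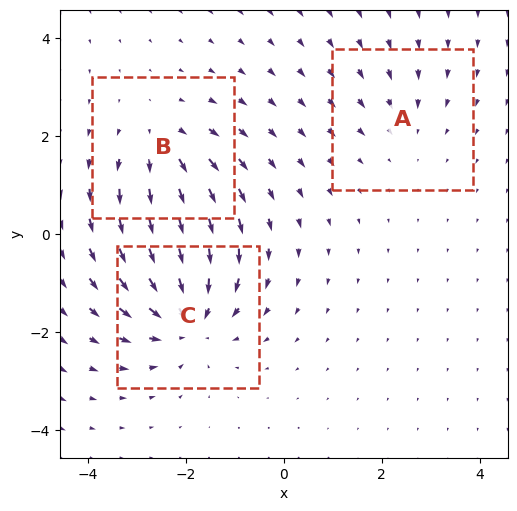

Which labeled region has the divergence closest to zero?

Divergence at each region's feature centre — A: about -2, B: about +3, C: about -5. Region A is closest to zero.

A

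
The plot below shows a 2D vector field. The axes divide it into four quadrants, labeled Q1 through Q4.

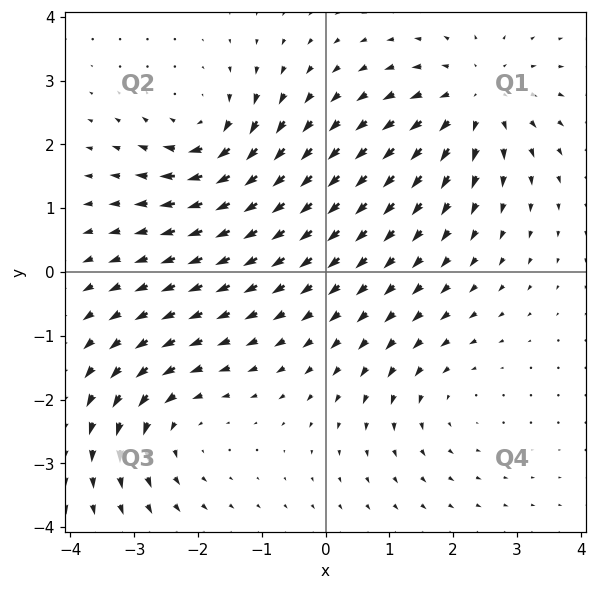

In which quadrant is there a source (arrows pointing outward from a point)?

The source sits at approximately (2.4, 2.7), which lies in quadrant Q1. The divergence there is about +5, positive as expected for a source.

Q1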